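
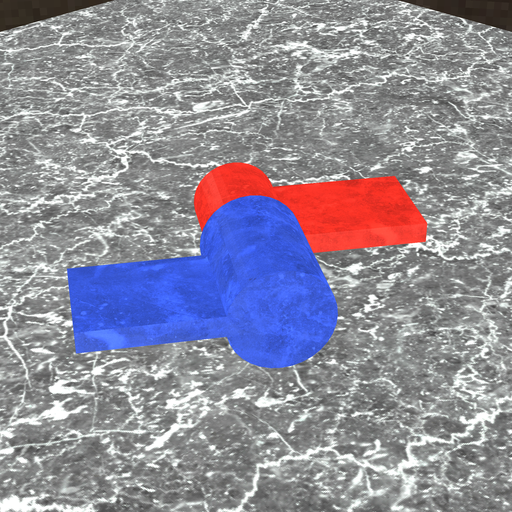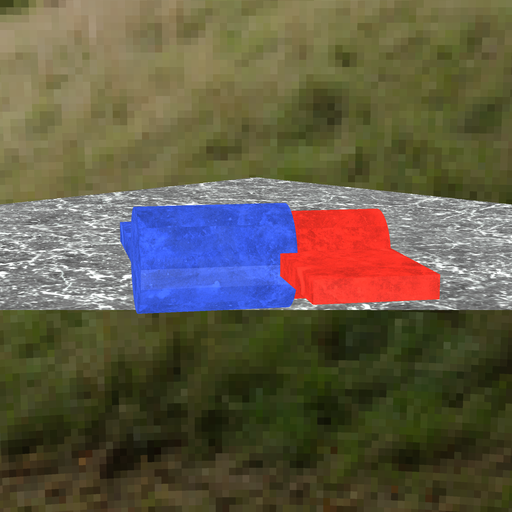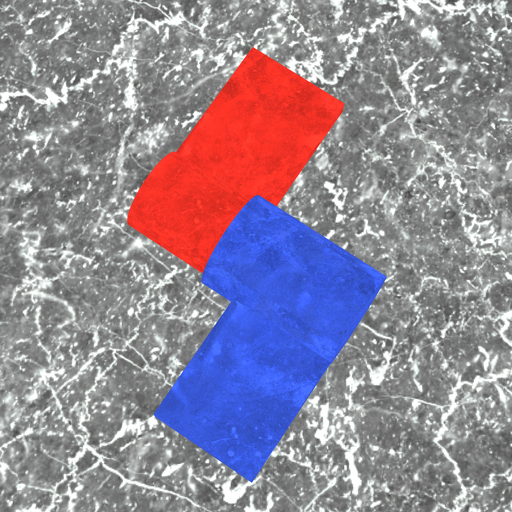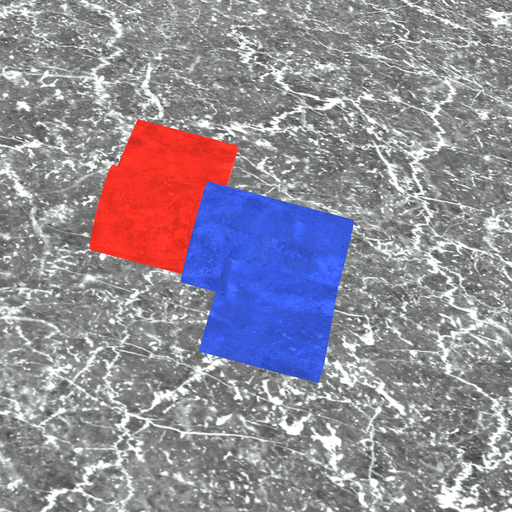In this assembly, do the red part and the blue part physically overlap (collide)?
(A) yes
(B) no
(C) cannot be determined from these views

(A) yes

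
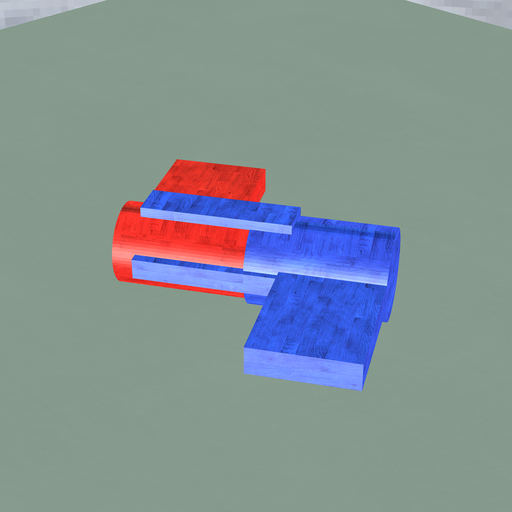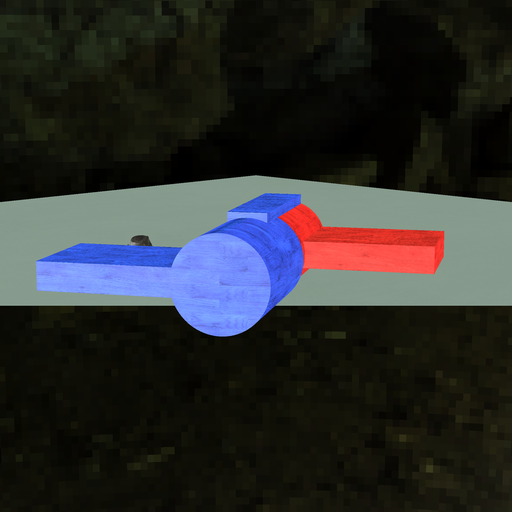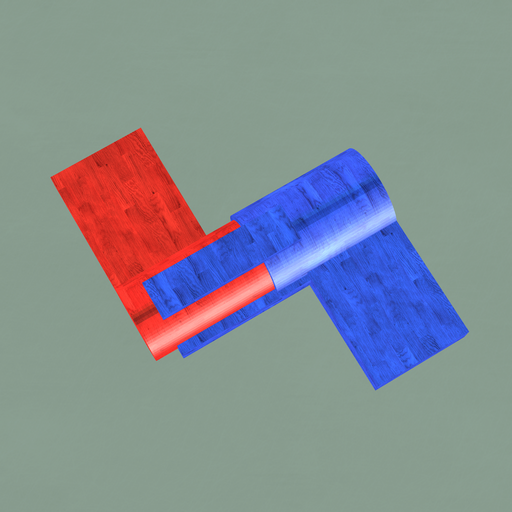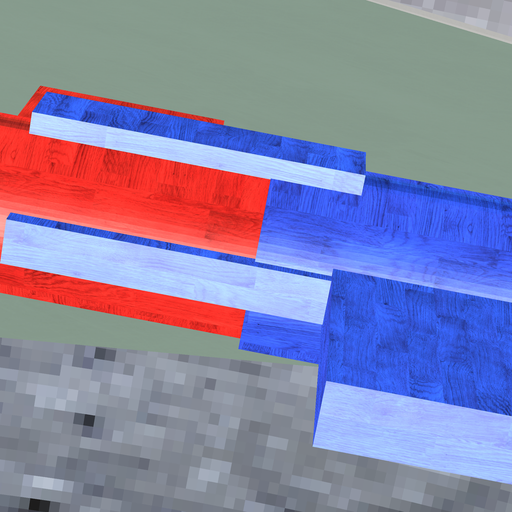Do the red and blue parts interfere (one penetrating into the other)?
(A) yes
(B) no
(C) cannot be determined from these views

(A) yes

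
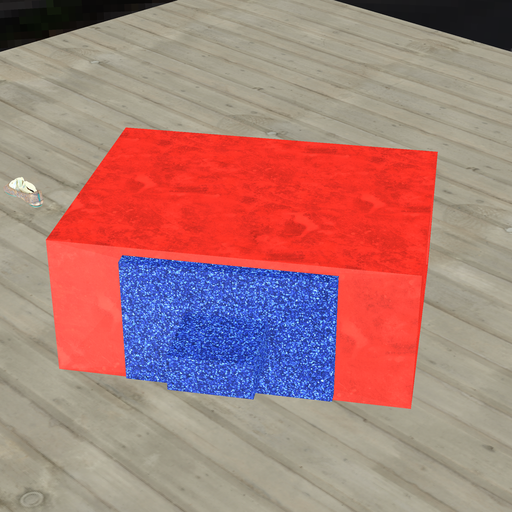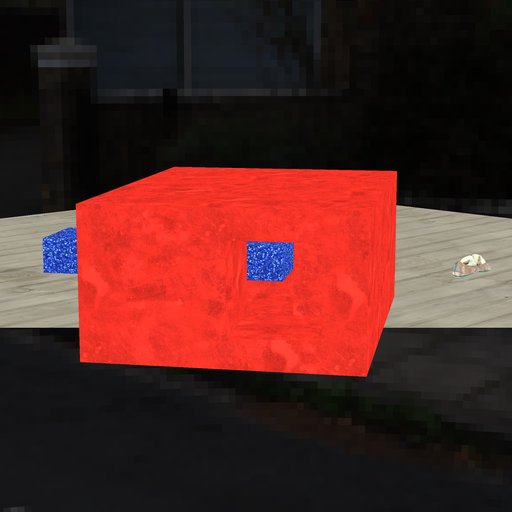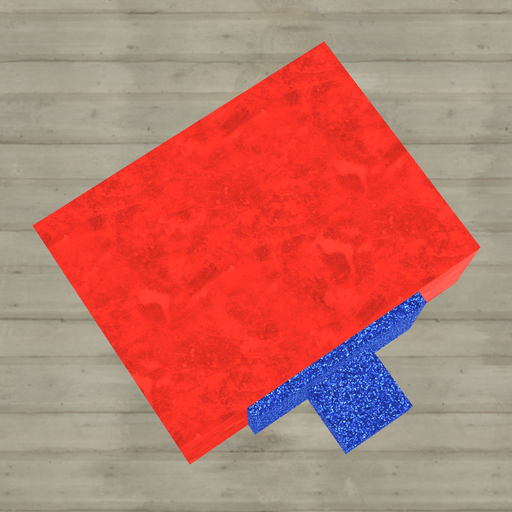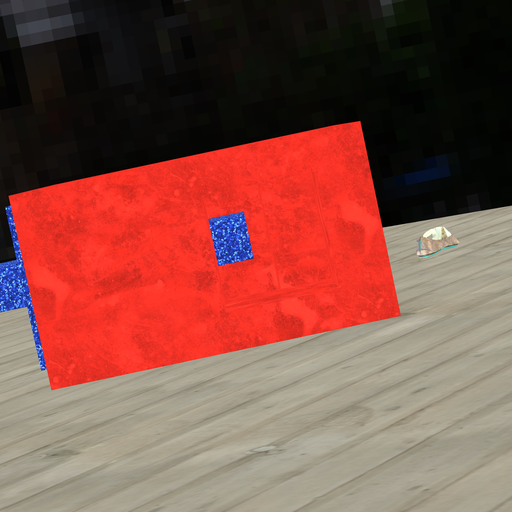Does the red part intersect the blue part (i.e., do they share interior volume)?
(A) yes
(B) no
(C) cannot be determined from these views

(B) no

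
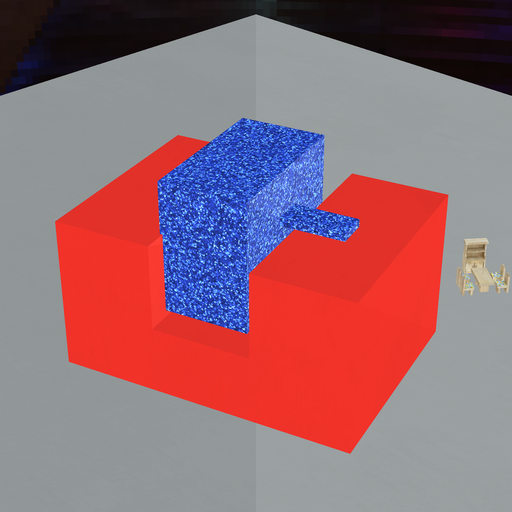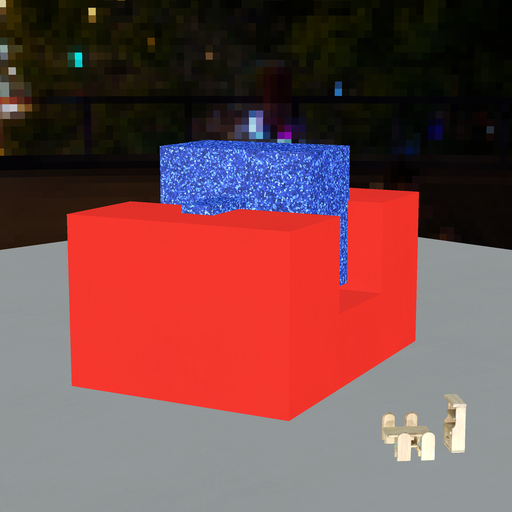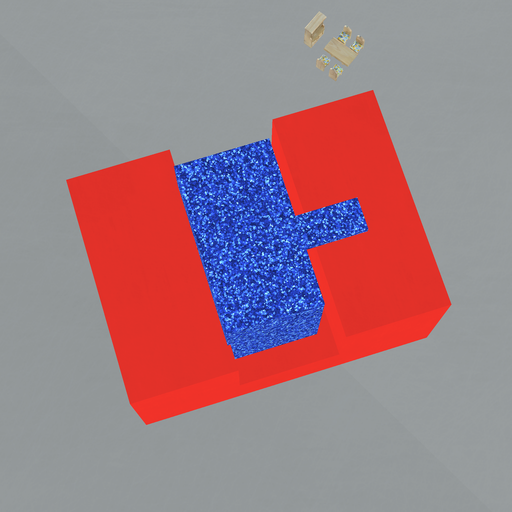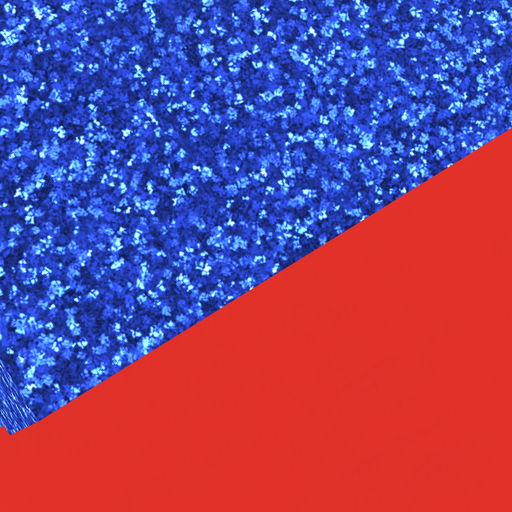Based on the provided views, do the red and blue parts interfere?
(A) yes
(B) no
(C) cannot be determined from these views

(A) yes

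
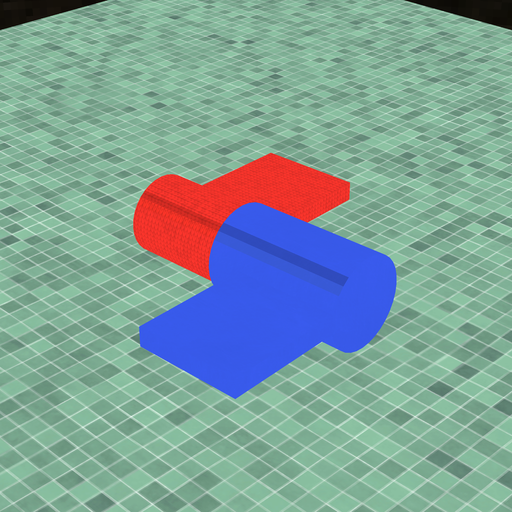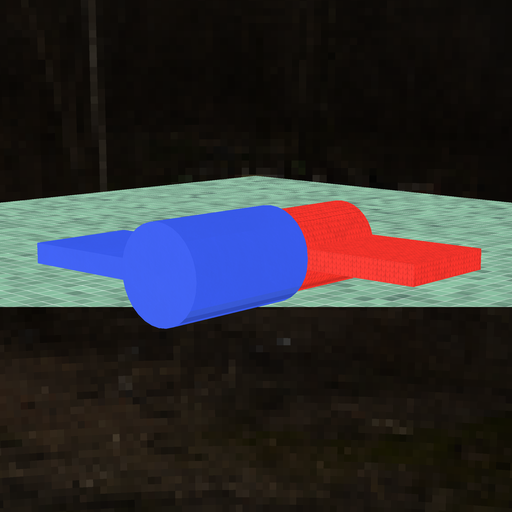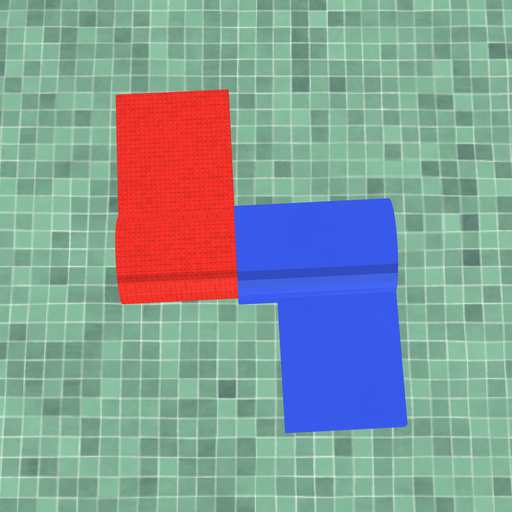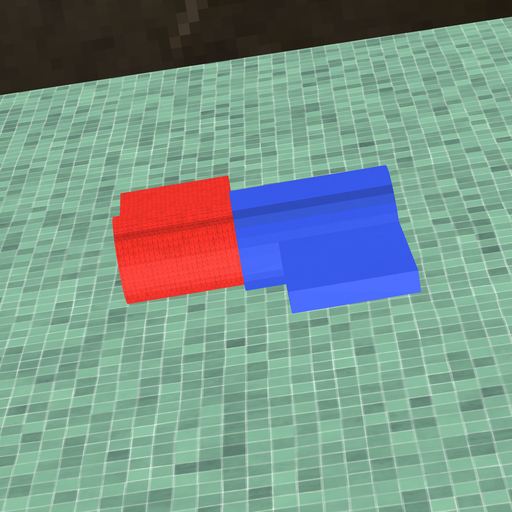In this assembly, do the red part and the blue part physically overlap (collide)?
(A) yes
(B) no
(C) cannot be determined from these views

(A) yes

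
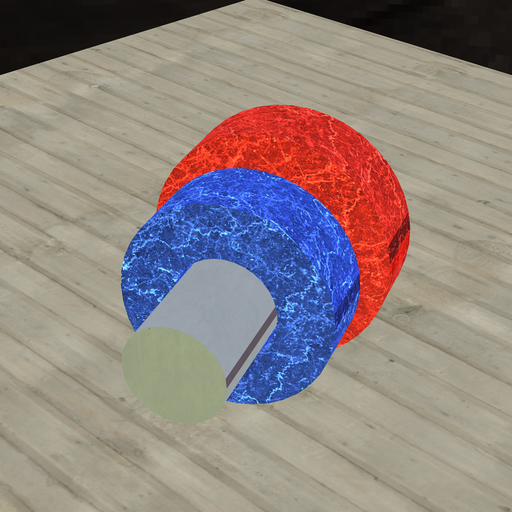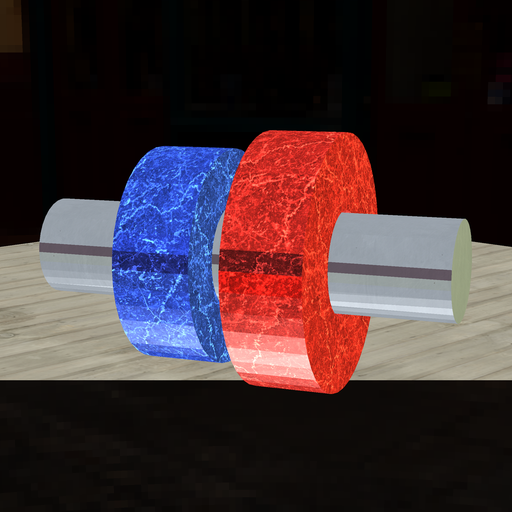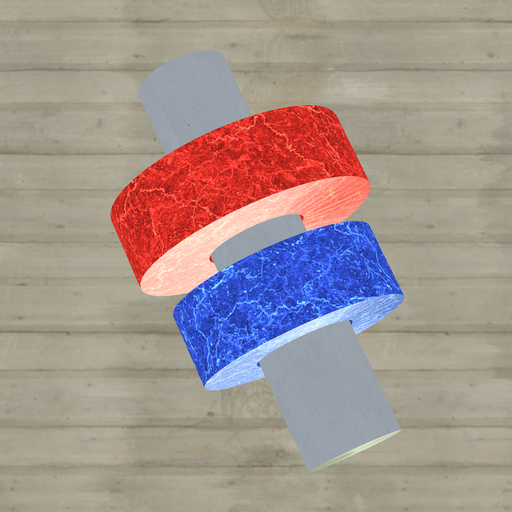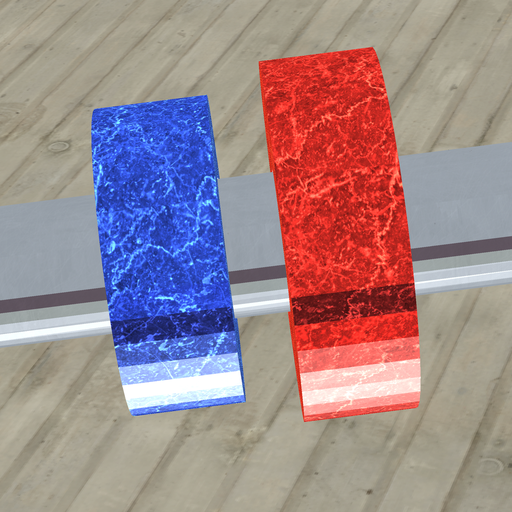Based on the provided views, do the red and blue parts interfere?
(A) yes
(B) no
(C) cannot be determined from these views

(B) no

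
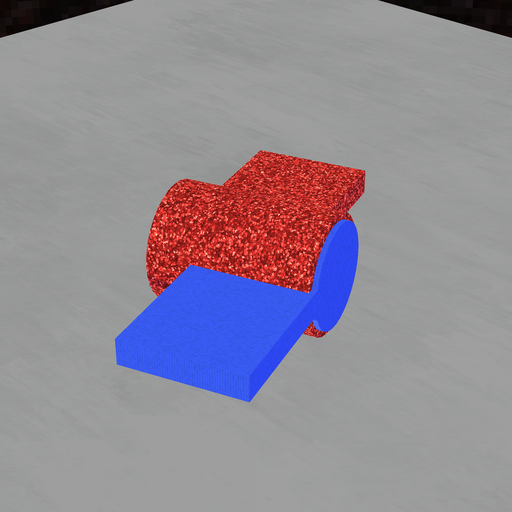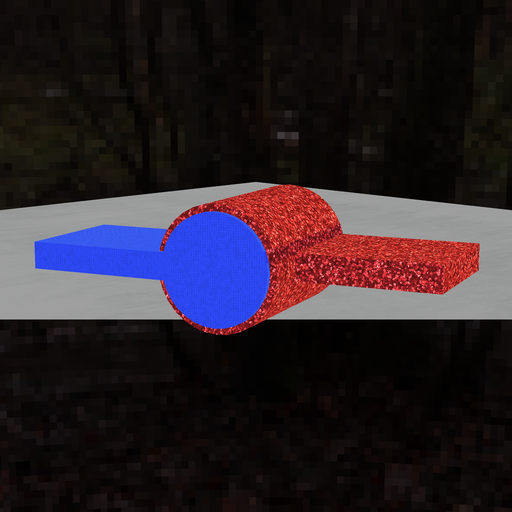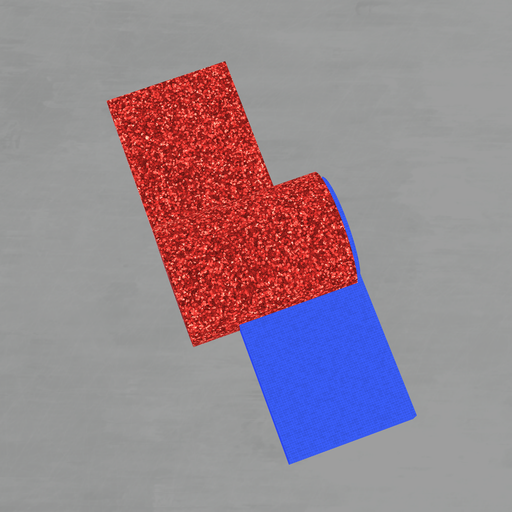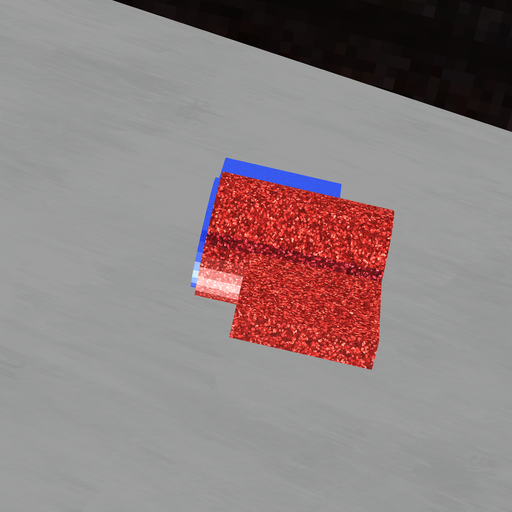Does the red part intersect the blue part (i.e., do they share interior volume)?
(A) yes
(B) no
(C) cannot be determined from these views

(A) yes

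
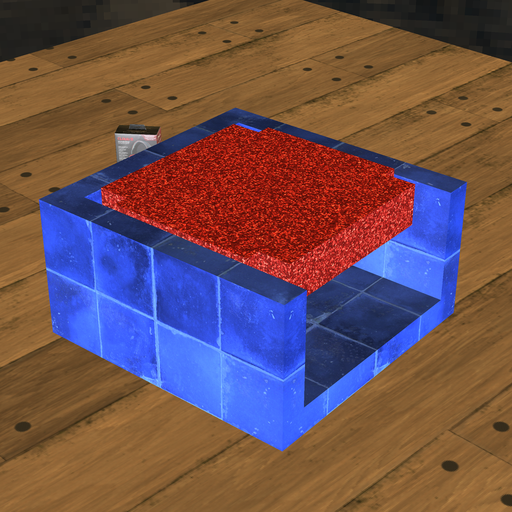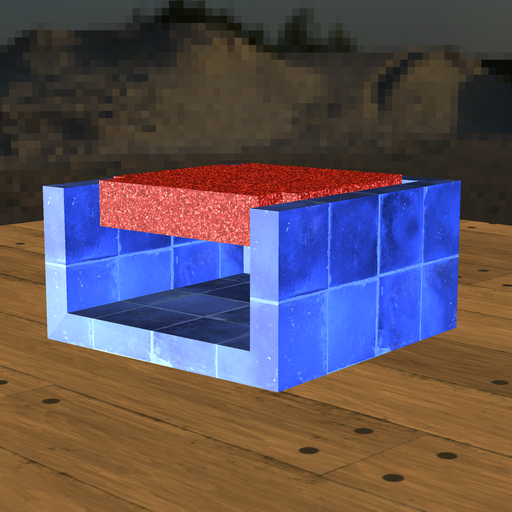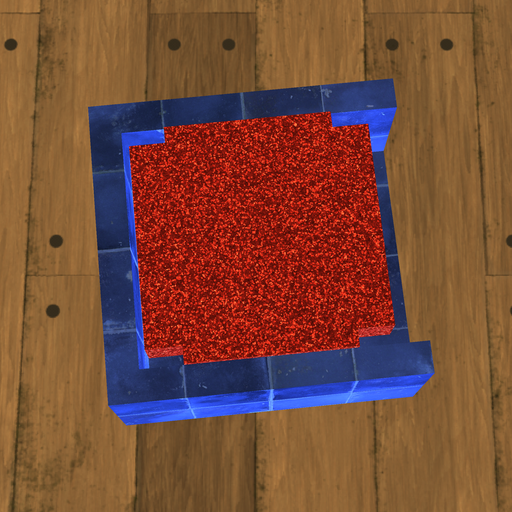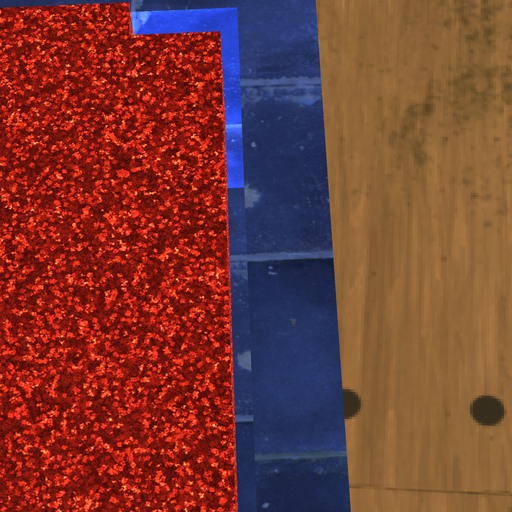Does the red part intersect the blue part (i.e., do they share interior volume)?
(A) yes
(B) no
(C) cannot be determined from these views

(B) no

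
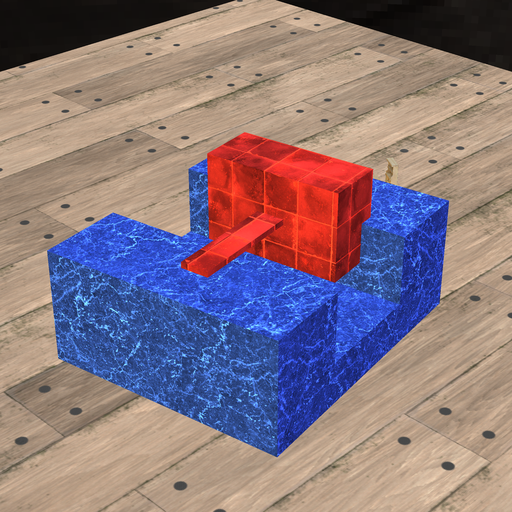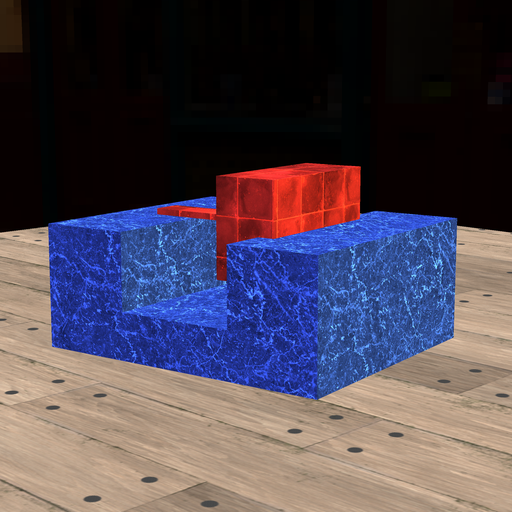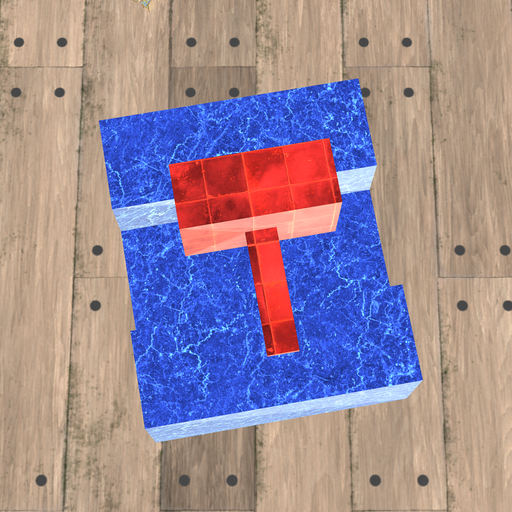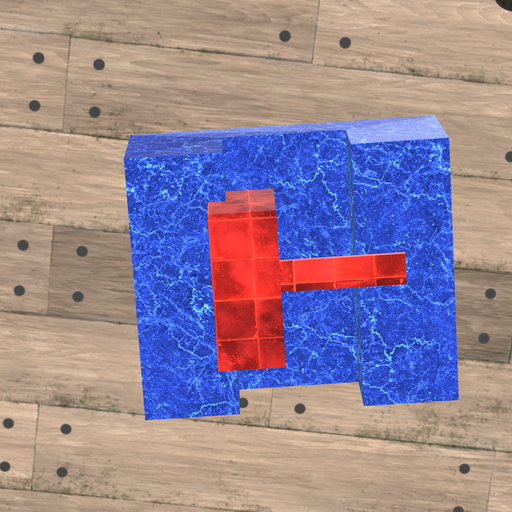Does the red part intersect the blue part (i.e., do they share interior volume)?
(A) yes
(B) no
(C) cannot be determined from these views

(A) yes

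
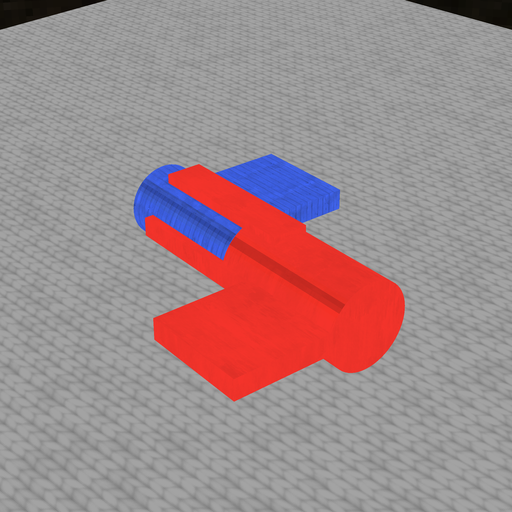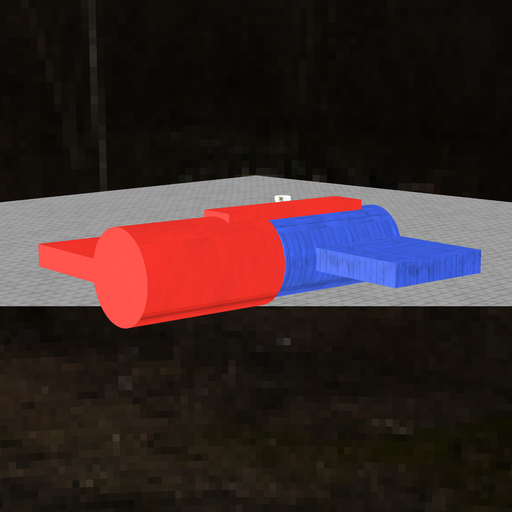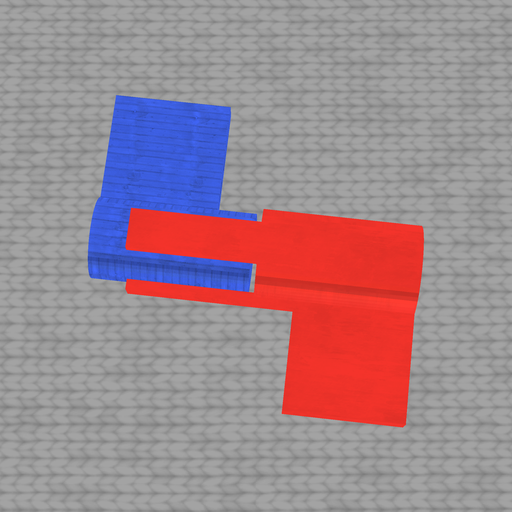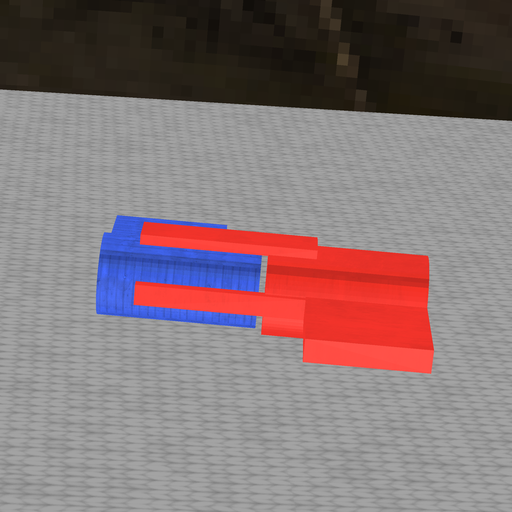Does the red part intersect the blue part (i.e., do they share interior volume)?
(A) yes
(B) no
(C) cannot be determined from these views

(B) no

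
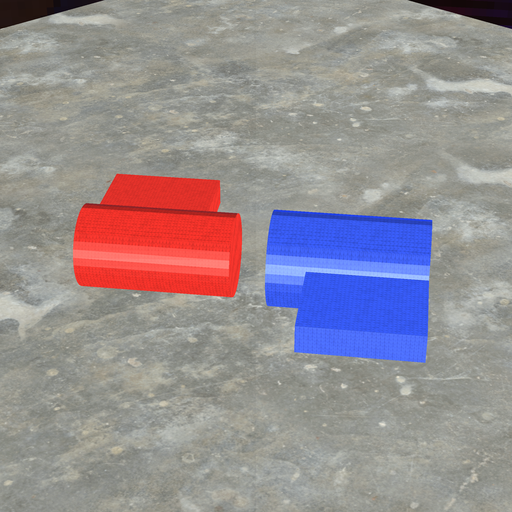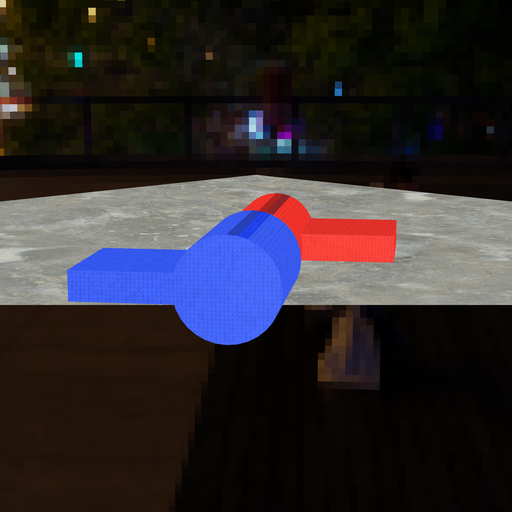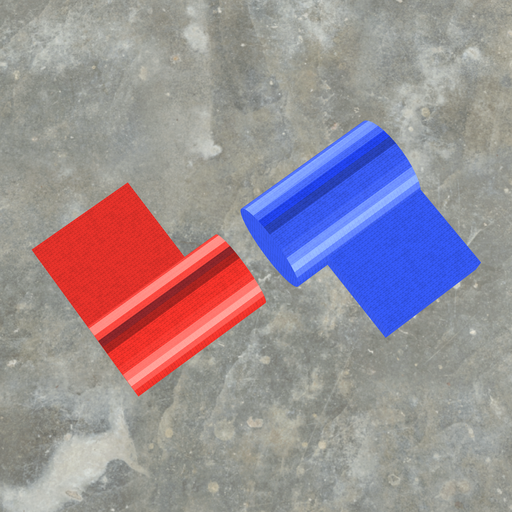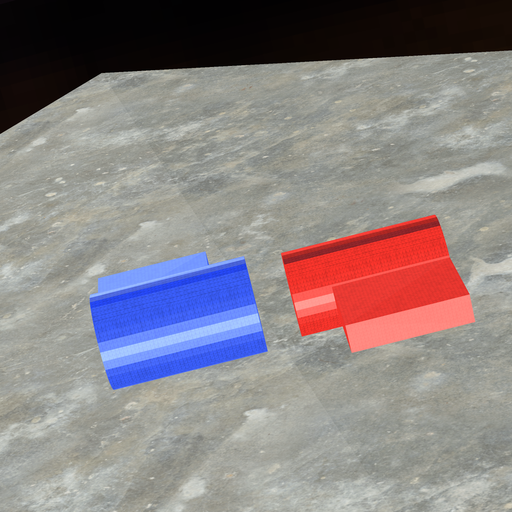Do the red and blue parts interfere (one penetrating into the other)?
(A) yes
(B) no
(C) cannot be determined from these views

(B) no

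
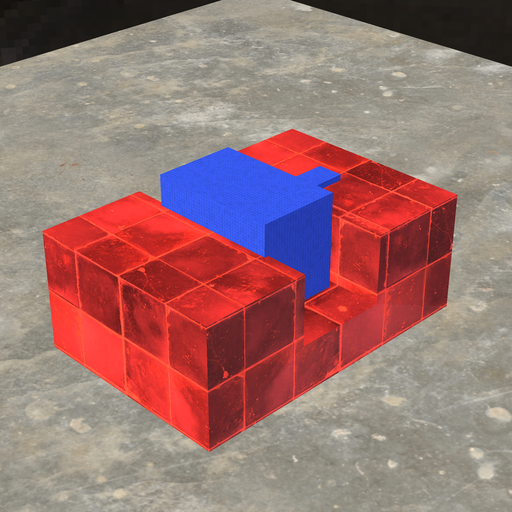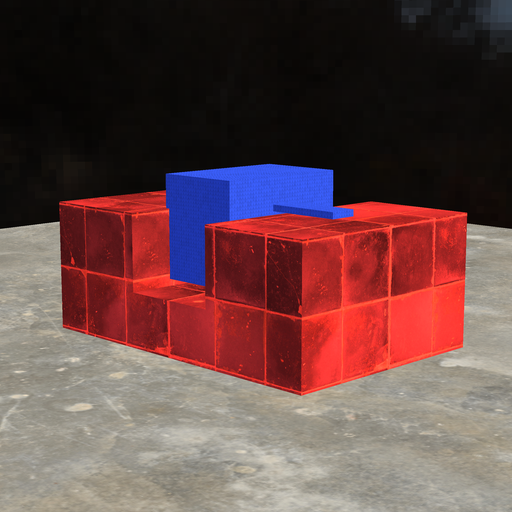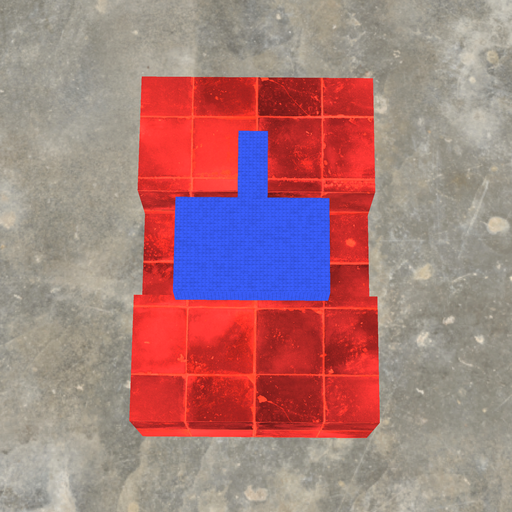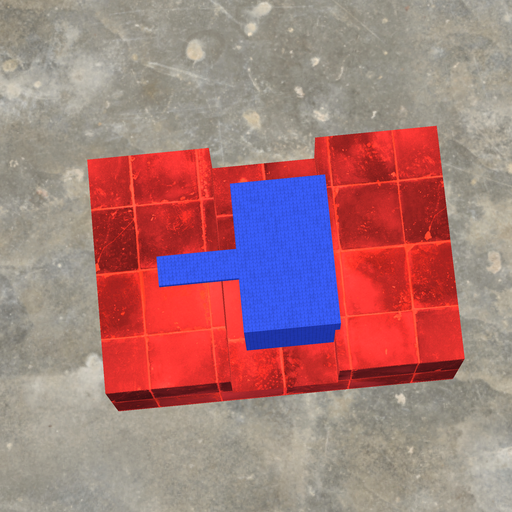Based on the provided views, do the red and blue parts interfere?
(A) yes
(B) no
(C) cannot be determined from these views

(A) yes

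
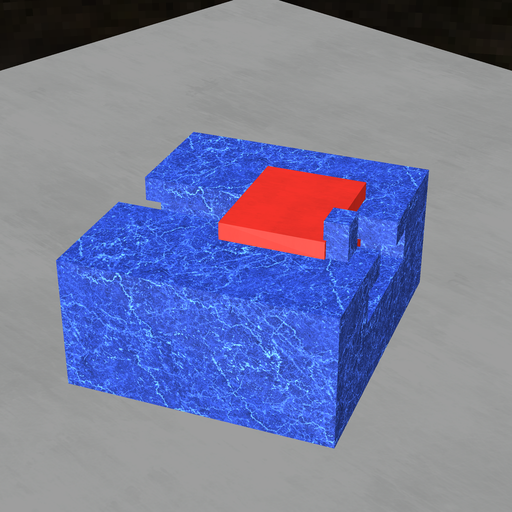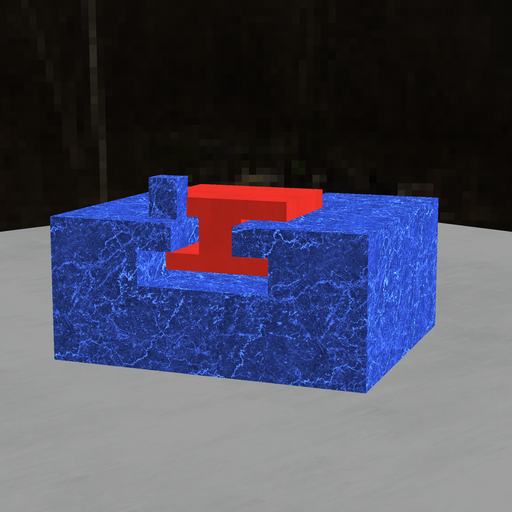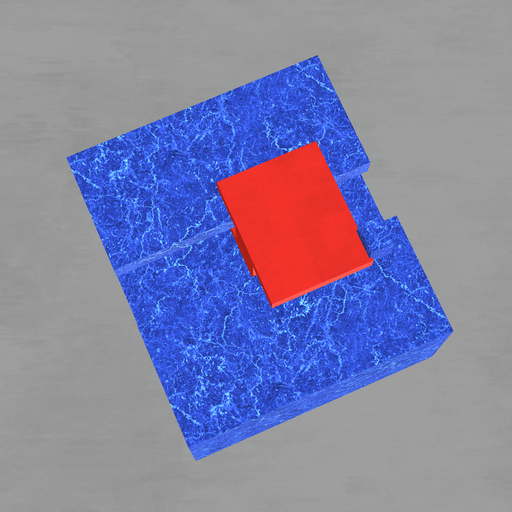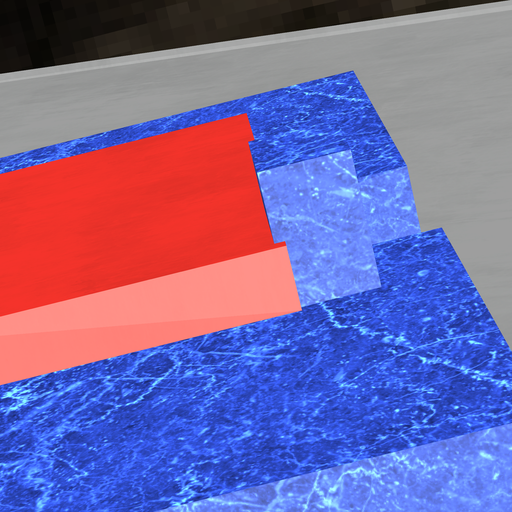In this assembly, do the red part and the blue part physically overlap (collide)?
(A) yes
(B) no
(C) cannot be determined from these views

(A) yes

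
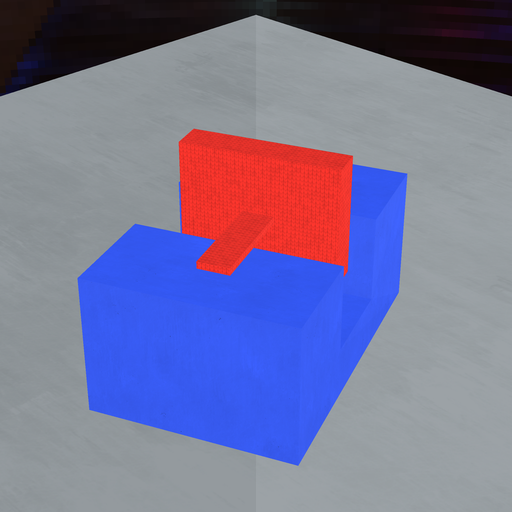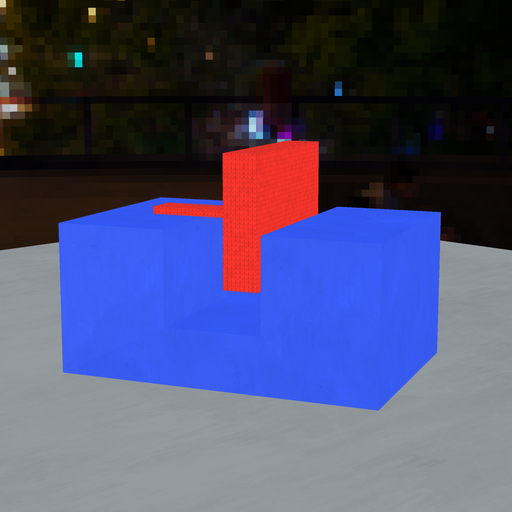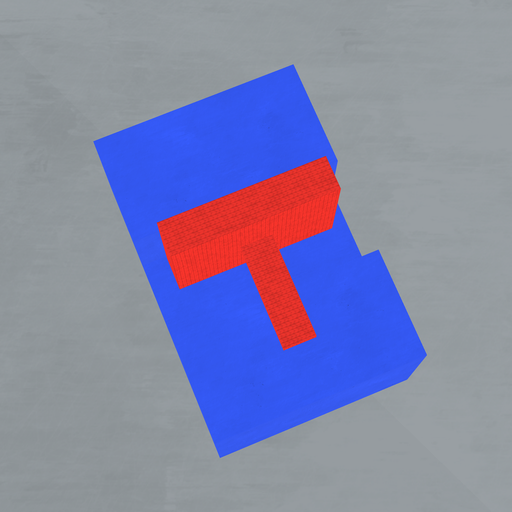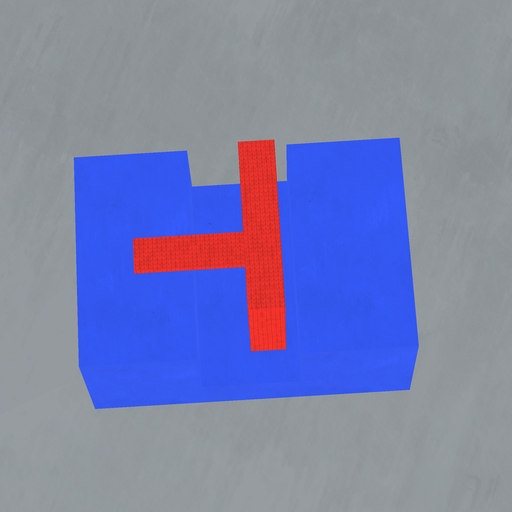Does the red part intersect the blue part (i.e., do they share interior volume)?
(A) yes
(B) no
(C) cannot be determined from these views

(B) no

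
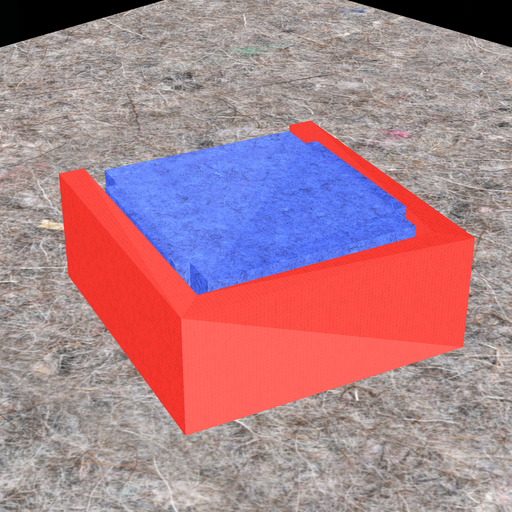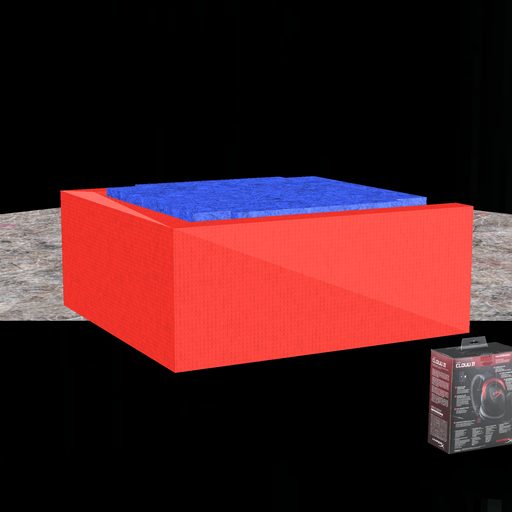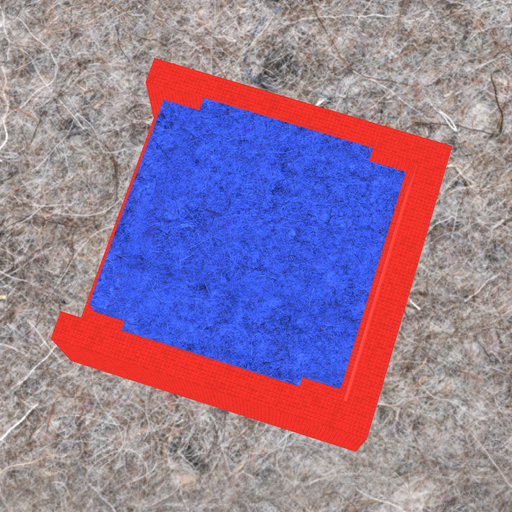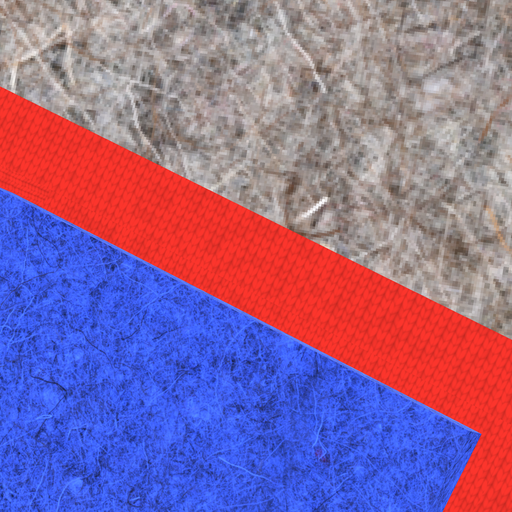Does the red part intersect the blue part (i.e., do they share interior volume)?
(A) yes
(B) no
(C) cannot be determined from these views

(B) no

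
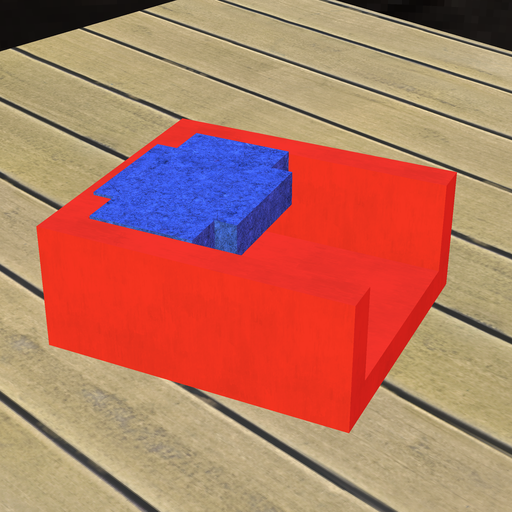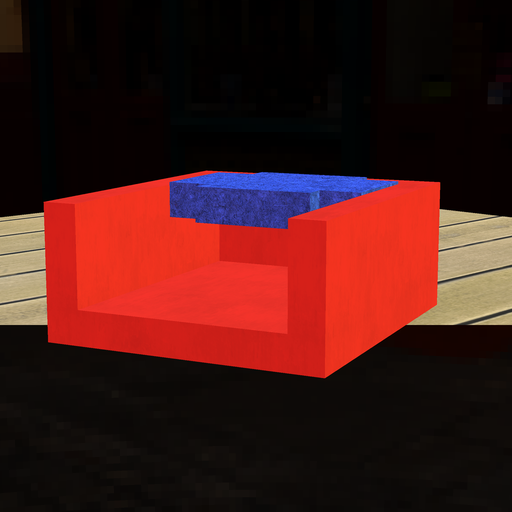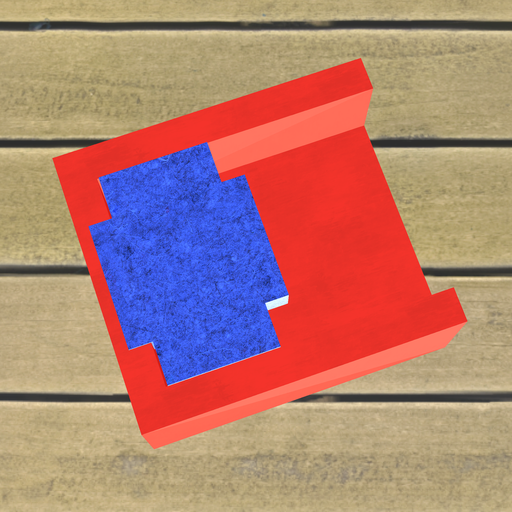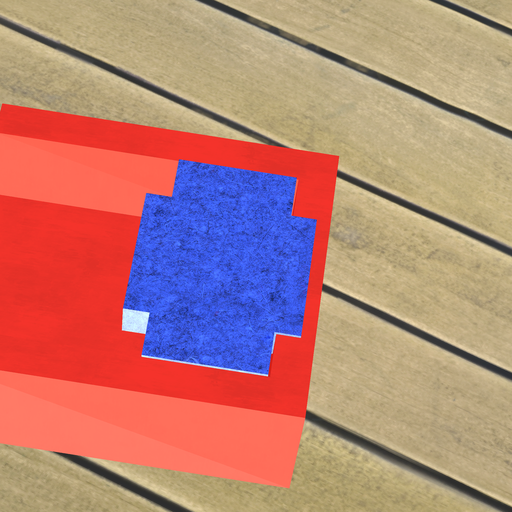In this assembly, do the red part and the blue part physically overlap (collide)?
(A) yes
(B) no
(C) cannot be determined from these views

(A) yes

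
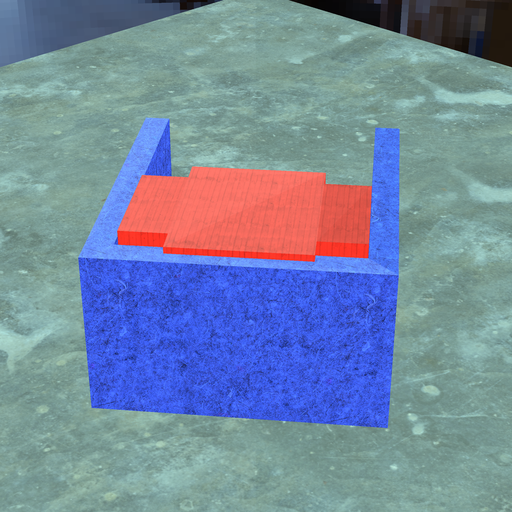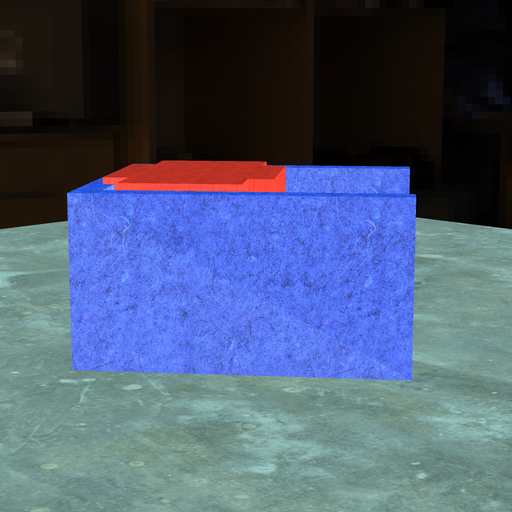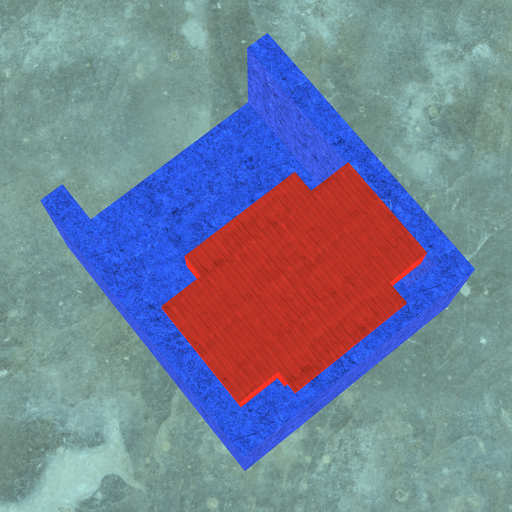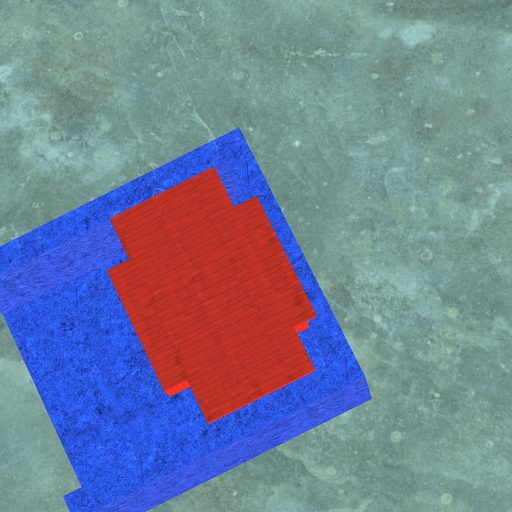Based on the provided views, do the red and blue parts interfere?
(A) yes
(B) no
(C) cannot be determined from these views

(A) yes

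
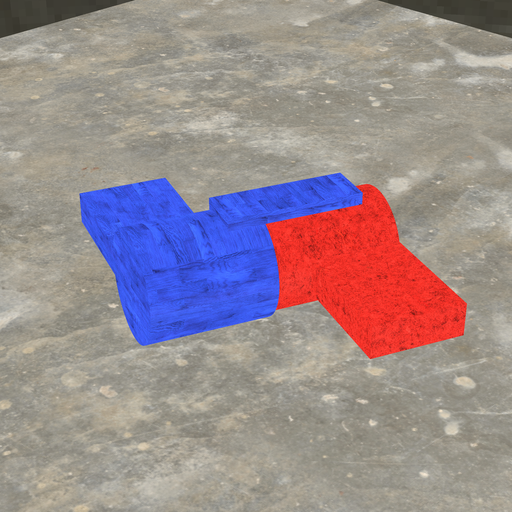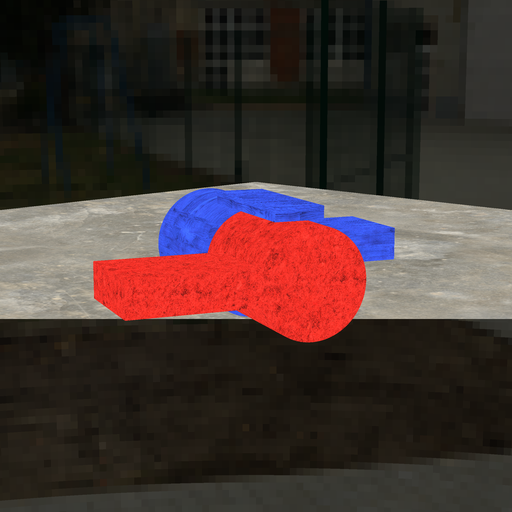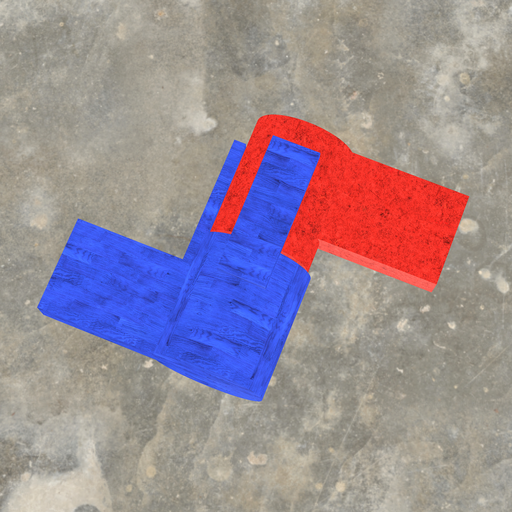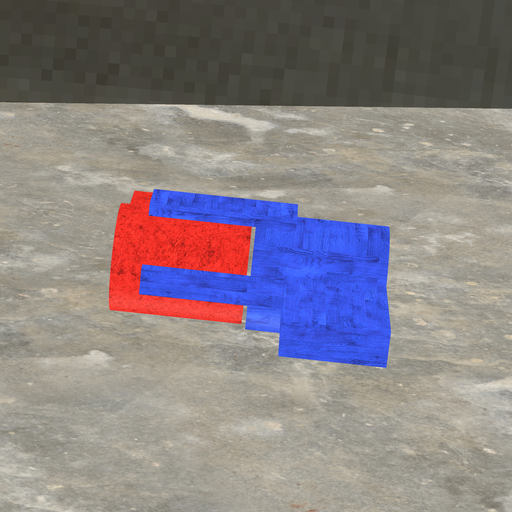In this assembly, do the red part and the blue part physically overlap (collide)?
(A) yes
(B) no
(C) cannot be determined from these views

(B) no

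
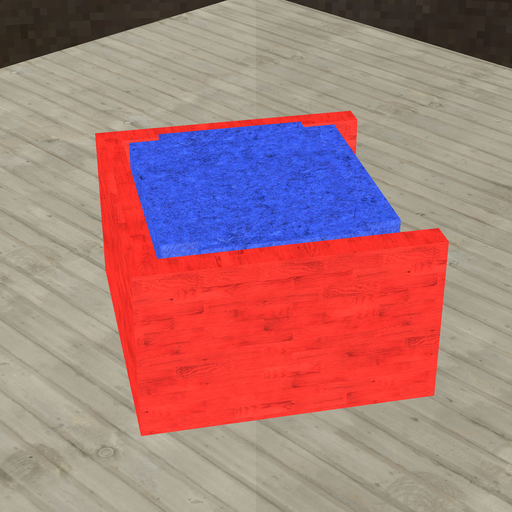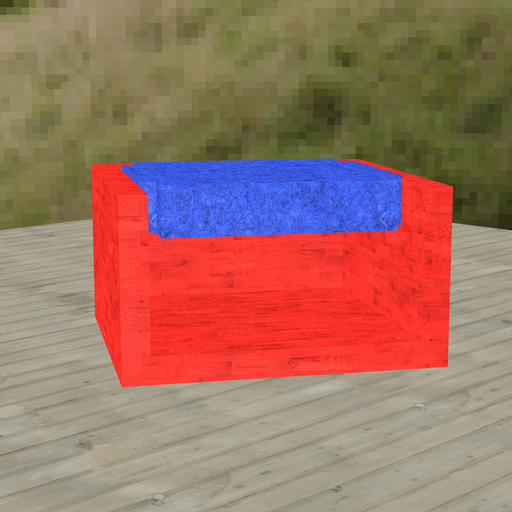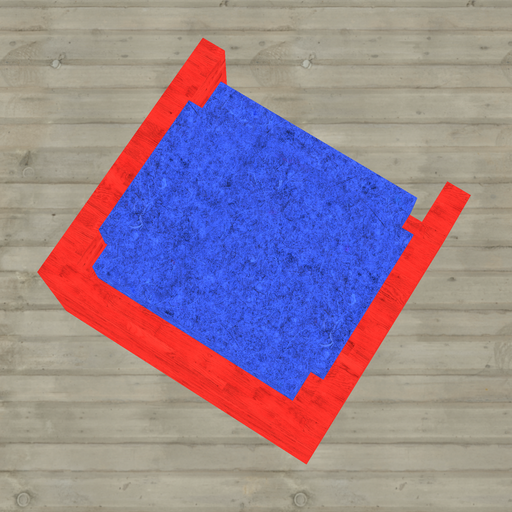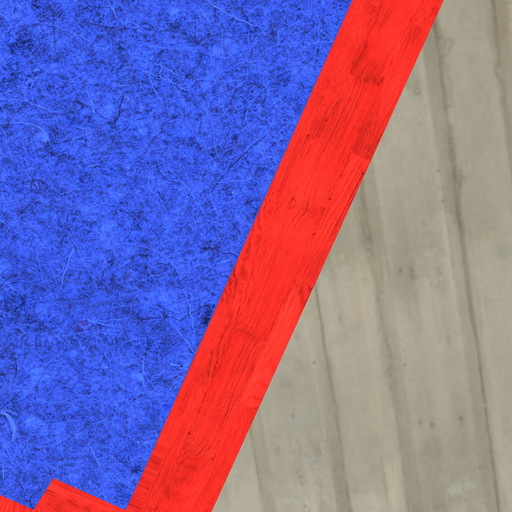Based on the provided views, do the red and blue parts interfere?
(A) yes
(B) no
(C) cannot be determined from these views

(B) no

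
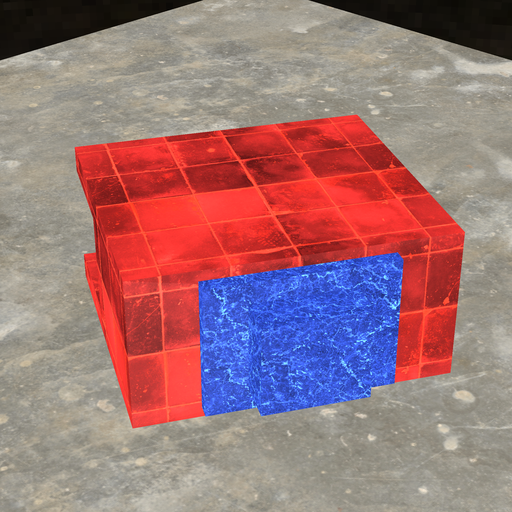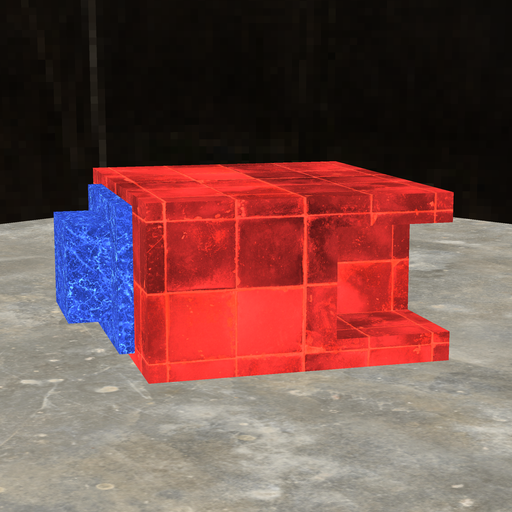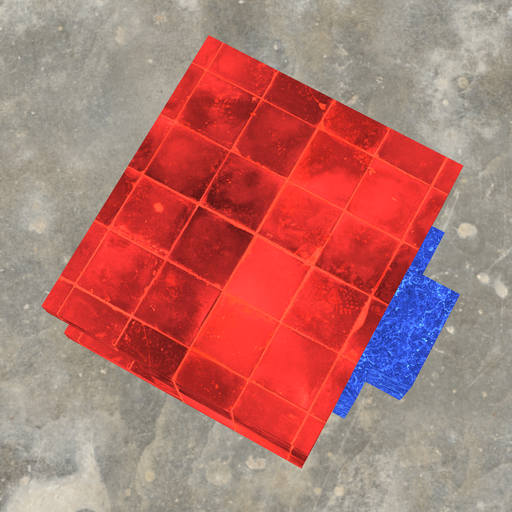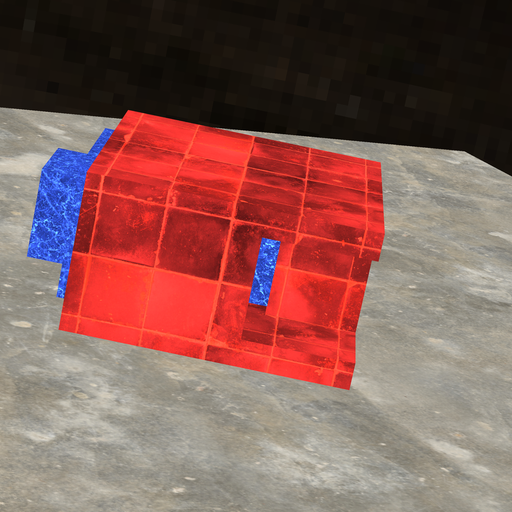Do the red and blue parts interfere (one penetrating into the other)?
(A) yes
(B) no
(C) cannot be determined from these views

(A) yes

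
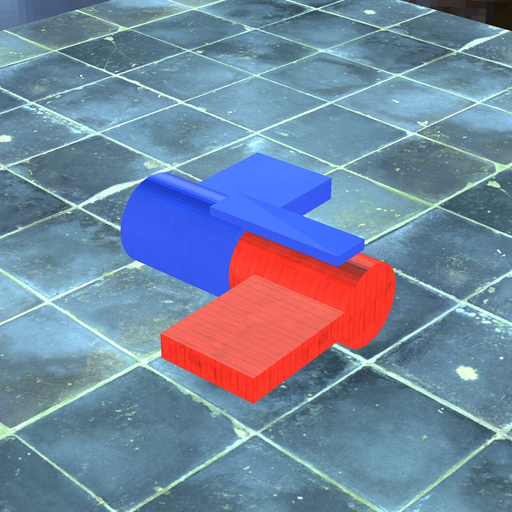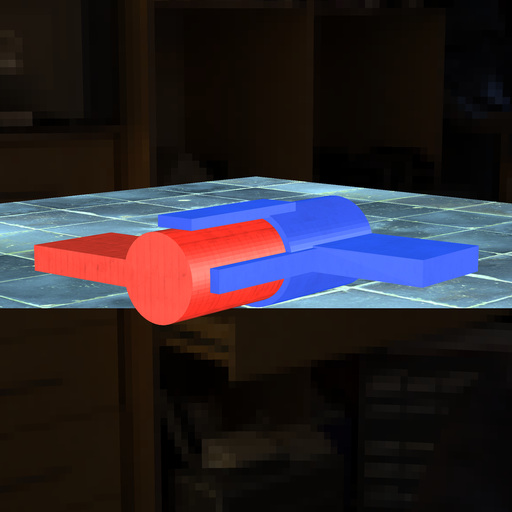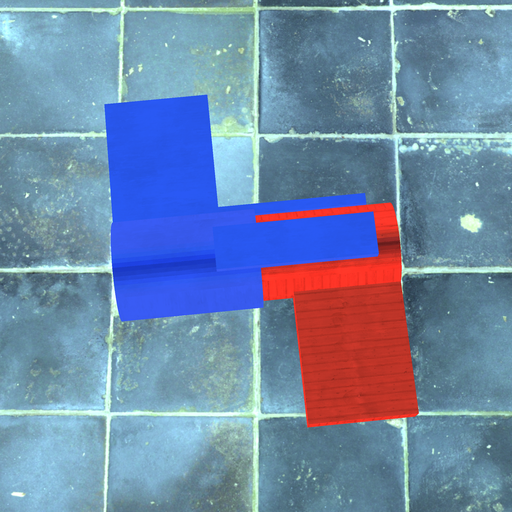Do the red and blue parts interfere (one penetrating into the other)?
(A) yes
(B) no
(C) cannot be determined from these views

(A) yes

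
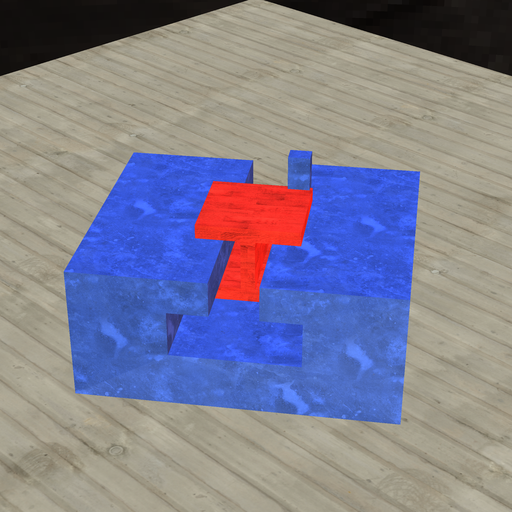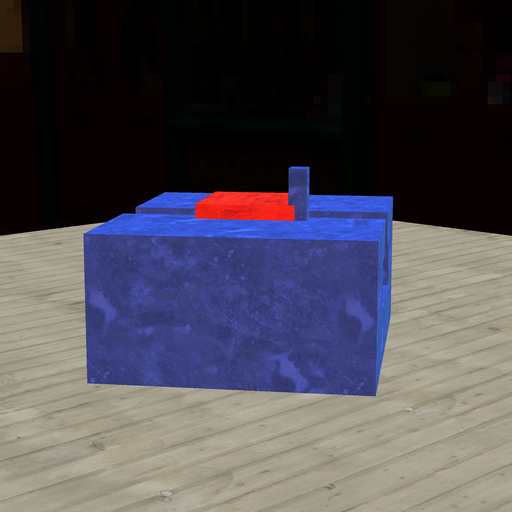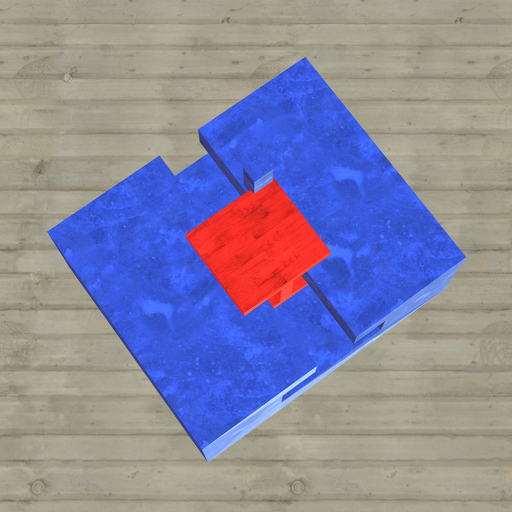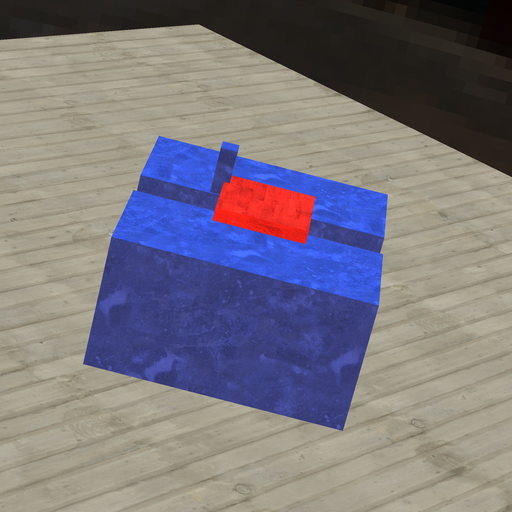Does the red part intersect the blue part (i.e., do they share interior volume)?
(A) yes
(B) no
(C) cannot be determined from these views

(A) yes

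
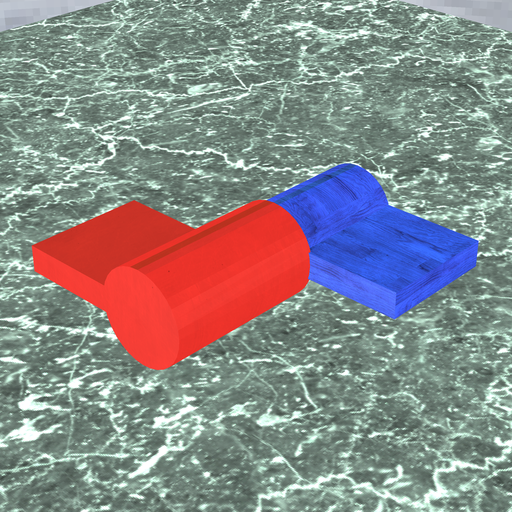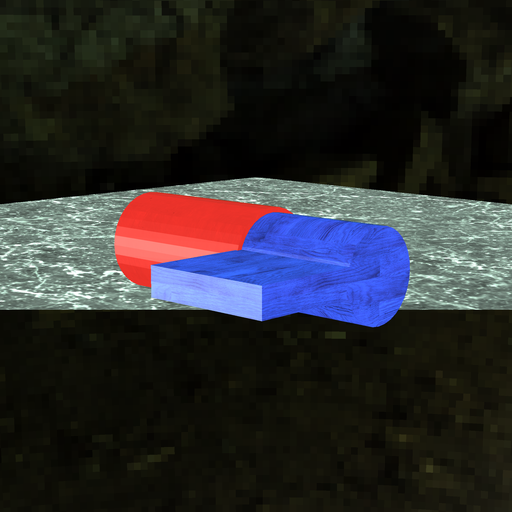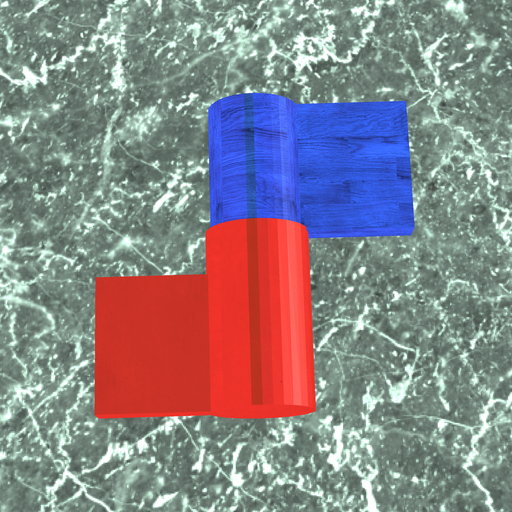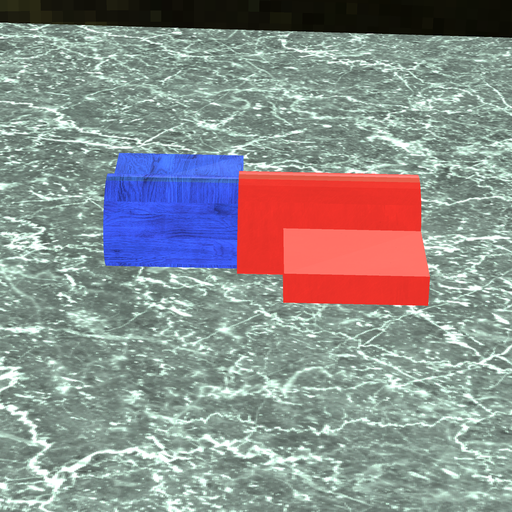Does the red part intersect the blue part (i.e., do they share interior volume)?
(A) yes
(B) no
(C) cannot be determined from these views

(A) yes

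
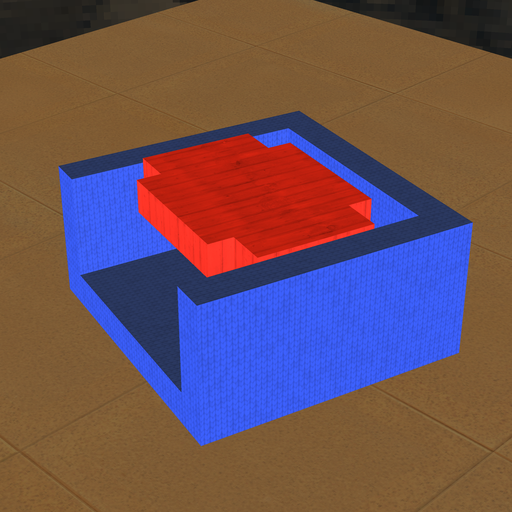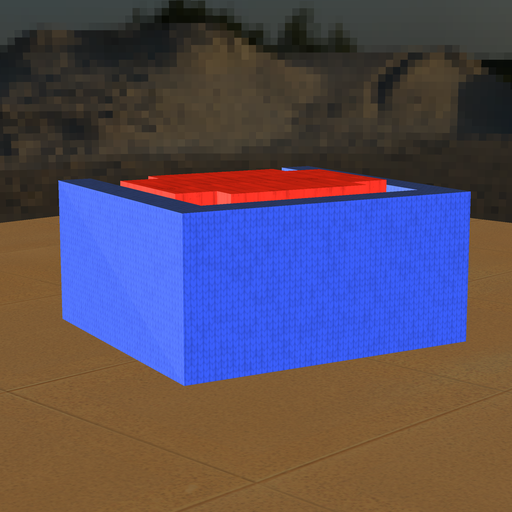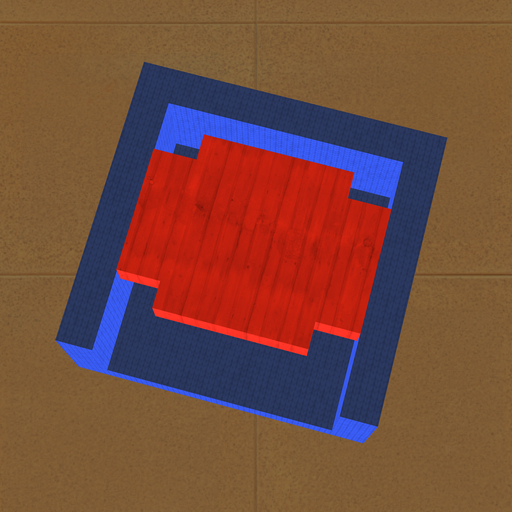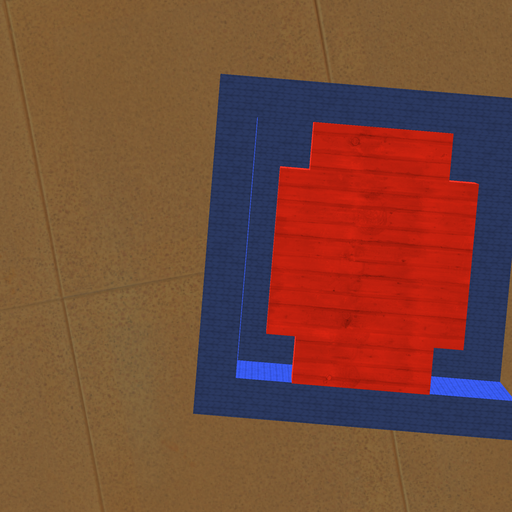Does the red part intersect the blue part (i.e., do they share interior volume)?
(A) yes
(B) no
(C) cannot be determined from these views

(B) no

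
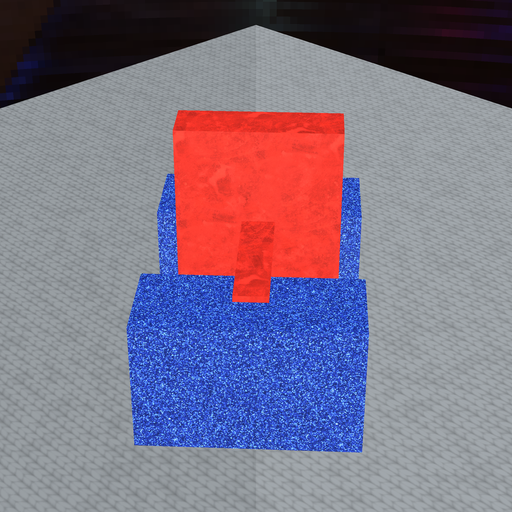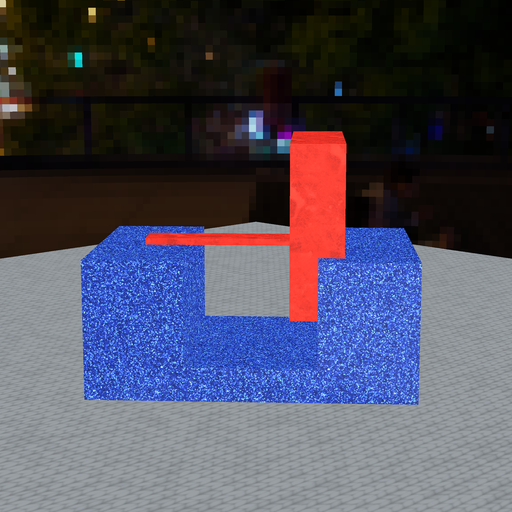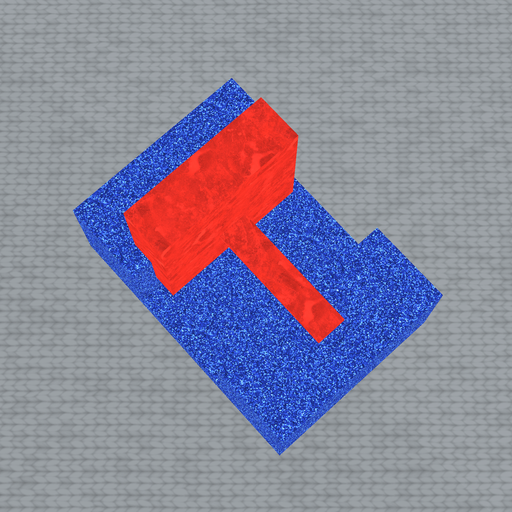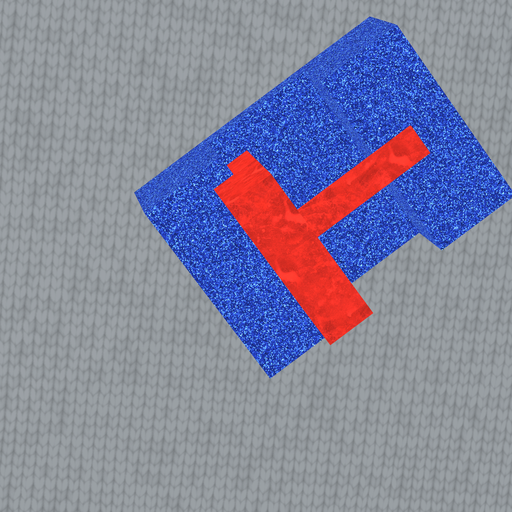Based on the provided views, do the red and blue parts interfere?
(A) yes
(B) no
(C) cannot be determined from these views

(A) yes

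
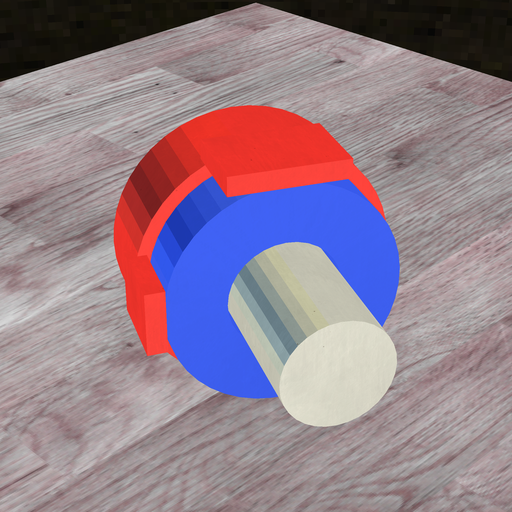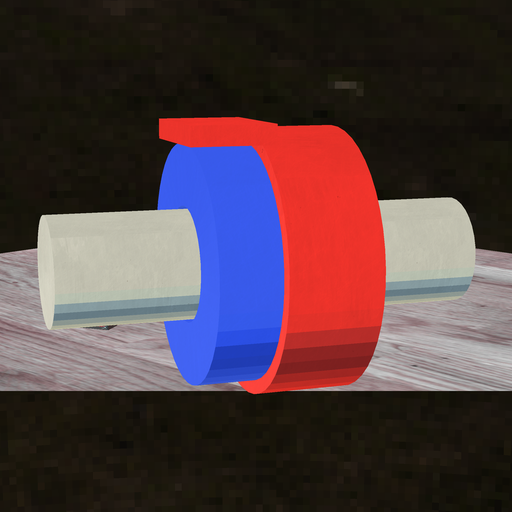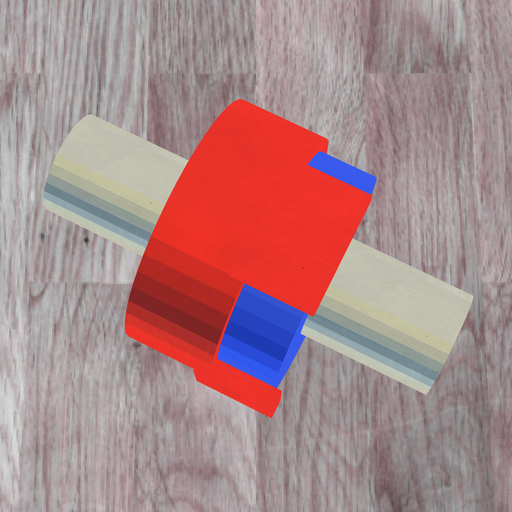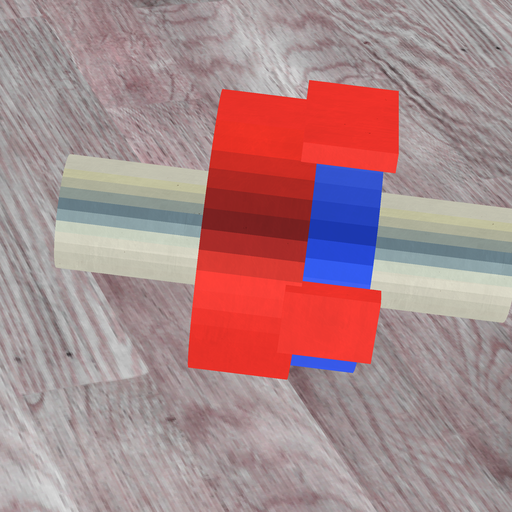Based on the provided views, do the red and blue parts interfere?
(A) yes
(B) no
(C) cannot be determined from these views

(A) yes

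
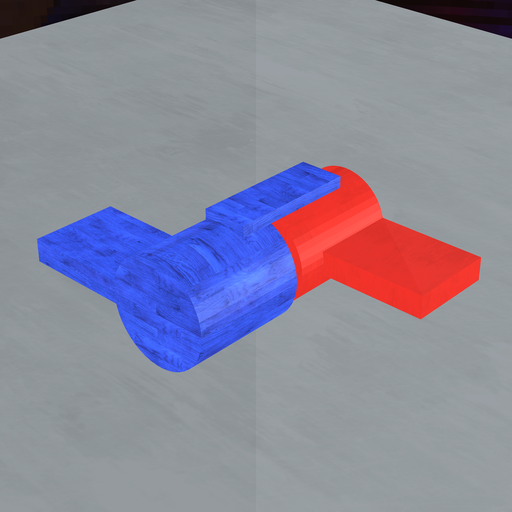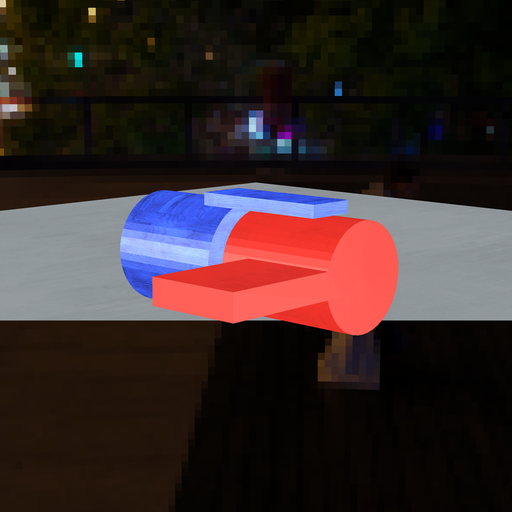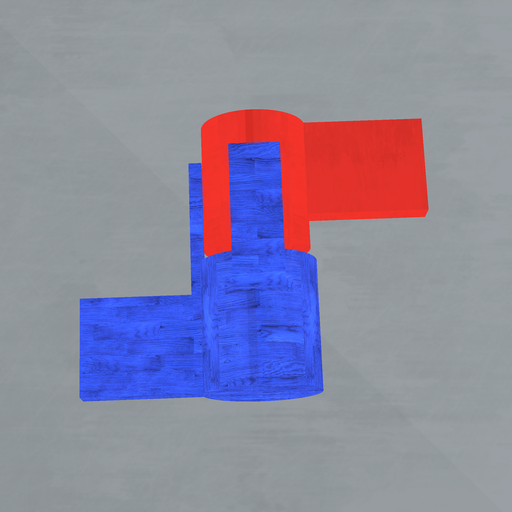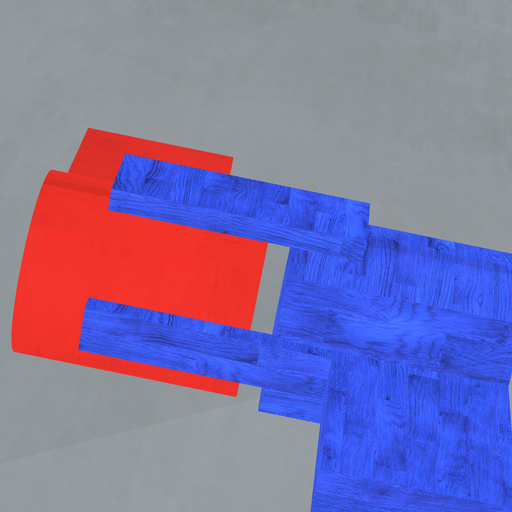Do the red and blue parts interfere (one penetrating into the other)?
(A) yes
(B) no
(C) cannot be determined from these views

(B) no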